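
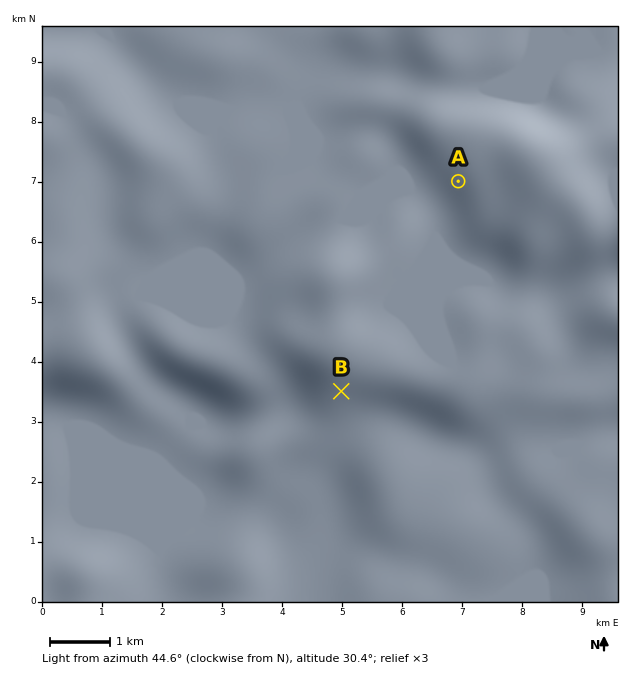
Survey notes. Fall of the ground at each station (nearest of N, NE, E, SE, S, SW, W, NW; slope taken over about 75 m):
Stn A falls SW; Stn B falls S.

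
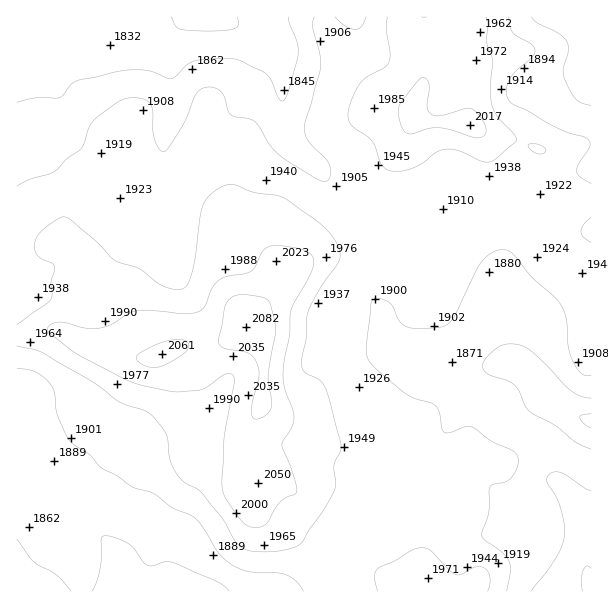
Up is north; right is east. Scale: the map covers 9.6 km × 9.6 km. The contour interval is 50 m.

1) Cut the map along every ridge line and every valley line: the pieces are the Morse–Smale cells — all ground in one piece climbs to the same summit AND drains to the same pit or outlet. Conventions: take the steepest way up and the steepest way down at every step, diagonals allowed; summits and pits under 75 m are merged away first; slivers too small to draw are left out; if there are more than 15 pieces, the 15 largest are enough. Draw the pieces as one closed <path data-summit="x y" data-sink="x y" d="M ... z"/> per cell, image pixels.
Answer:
<path data-summit="246 327" data-sink="203 17" d="M218 16l-202 1 1 319 7 0 20-6 13 0 27 13 29 6 25 9 20-2 24-10 24 2 16-5 17-9 11-10 9-15 18-19 7-14 16-12 14-6 36-2 28 8 17 1 30-13 10 10 11 2 23-18-9-19-8-9-9-4-9-3-26 0-12 5-19 0-14-6-25-18-13-16-35-32-4-7-3-11-1-60-6-19-12-10z"/><path data-summit="246 327" data-sink="591 591" d="M470 247l-24 17-8 0-13-12-3 0-27 13-9 0-36-9-30 0-14 4-15 10-7 6-7 14-18 19-9 15-4 3 3 1 9 8 6 18-2 51-15 29 0 16 3 9 10 22 16 1 17 8 13 0 20-6 19 0 38 18 8 8 19 30 6 15 0 11 4 9 12 7 14 2 30-1 1 9 114 0 1-170-13-6-21-13-33-35-15-9-6-24 1-29-5-25-6-11z"/><path data-summit="246 327" data-sink="123 591" d="M249 328l-4 0-11 9-21 9-31 0-30 12-14 0-25-9-24-5-32-14-13 0-28 6 1 256 379-1 0-9-9-4-25-14-23-4-25-10-30-22-17-8-9-10-5-15 6-12 0-7-12-26 0-16 15-29 2-51-6-18z"/><path data-summit="470 125" data-sink="203 17" d="M455 16l-237 1 46 20 12 10 6 19 1 60 3 11 4 7 19 16 29 32 25 18 14 6 19 0 12-5 26 0 9 3 9 4 8 9 6 15 4 4 32-30 2-10-12-29-6-34-5-9-13-14 0-21-10-21z"/><path data-summit="470 125" data-sink="591 17" d="M591 16l-135 1 2 61 10 21 0 21 13 14 5 9 6 34 12 32 17 9 7 7 12 26 9 11 9 6 24 6 10-1z"/><path data-summit="470 125" data-sink="591 591" d="M504 210l-2 6-33 30 25 24 6 11 5 25-1 29 4 21 5 6 12 6 33 35 21 13 12 5 1-73-4-1-5-36 0-36-2-3-23-4-9-6-9-11-12-26-7-7z"/><path data-summit="246 327" data-sink="203 17" d="M269 481l-9 0-6 10-1 9 5 10 9 10 17 8 30 22 25 10 18 2 20 9 20 11-1 10 80-1 0-8-30 1-14-2-12-6-4-10 0-11-6-15-19-30-13-11-33-15-19 0-20 6-13 0-8-4z"/><path data-summit="470 125" data-sink="203 17" d="M591 274l-8 1-1 10 6 63 4-1z"/>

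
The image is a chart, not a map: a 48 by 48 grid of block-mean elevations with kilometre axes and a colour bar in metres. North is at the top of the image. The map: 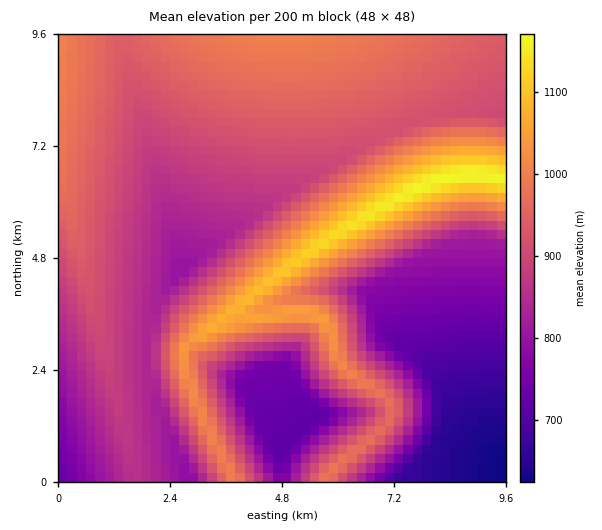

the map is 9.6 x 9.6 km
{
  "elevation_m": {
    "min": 620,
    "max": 1180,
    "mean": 890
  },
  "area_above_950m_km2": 27.6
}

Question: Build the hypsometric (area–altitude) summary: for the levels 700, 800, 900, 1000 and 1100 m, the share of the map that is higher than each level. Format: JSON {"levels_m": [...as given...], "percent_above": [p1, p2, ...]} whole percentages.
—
{"levels_m": [700, 800, 900, 1000, 1100], "percent_above": [95, 81, 53, 12, 3]}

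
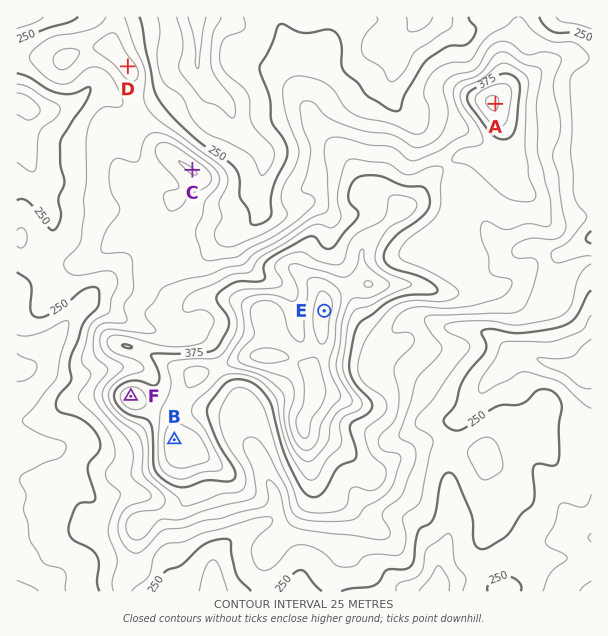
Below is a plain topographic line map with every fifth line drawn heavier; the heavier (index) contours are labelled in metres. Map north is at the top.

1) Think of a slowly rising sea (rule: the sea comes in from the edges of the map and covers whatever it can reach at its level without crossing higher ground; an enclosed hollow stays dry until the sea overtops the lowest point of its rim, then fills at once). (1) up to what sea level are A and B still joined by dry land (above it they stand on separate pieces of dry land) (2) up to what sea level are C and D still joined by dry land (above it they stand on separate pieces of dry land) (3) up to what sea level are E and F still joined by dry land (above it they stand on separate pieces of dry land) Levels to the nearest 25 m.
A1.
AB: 350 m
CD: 275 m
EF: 400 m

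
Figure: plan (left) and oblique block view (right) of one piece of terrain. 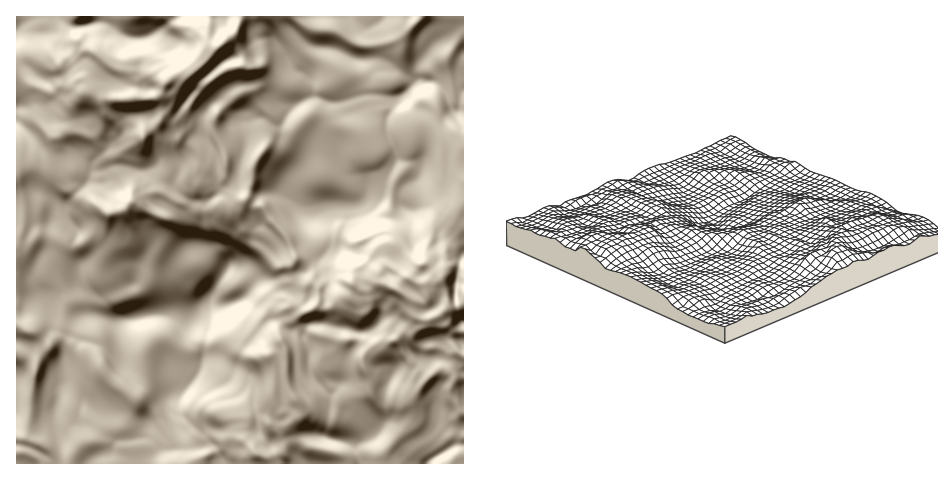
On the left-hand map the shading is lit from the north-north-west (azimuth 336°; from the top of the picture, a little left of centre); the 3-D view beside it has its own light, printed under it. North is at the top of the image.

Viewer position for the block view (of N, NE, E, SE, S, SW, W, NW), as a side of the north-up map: NE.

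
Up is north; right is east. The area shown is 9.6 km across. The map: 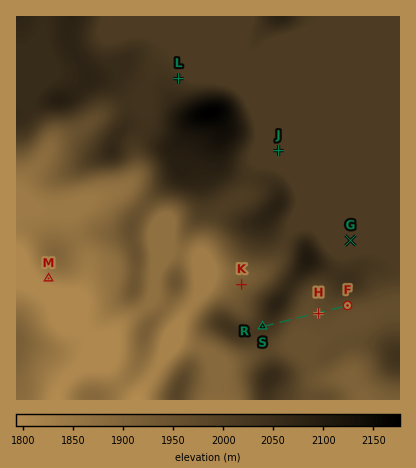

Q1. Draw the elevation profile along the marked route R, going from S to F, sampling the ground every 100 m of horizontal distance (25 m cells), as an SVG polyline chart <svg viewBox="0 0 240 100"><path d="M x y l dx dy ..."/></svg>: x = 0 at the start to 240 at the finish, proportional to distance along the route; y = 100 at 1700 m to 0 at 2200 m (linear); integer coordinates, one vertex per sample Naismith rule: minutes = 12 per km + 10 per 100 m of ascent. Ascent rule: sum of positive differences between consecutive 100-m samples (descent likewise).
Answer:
<svg viewBox="0 0 240 100"><path d="M0 34l11-2 11 0 11 1 11 2 11 2 11 3 11 2 11 2 11 2 11 0 11 1 11-1 11 0 11-1 10 0 11 0 11-1 11 0 11 0 11 1 11 0 10 0"/></svg>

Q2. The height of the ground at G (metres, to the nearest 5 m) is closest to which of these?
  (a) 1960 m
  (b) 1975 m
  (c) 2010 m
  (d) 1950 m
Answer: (c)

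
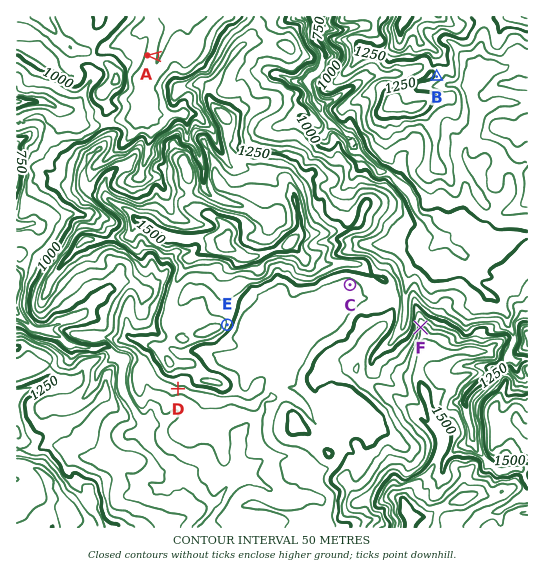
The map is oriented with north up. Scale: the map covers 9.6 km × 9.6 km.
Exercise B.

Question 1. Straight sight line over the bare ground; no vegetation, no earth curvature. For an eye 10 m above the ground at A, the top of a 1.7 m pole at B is out of sight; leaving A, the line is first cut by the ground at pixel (206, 60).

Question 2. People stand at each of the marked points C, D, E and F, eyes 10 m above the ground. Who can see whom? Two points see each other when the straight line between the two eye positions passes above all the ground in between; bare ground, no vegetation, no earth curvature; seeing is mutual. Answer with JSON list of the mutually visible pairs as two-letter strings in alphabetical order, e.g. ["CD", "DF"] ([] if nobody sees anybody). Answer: ["CE", "CF", "EF"]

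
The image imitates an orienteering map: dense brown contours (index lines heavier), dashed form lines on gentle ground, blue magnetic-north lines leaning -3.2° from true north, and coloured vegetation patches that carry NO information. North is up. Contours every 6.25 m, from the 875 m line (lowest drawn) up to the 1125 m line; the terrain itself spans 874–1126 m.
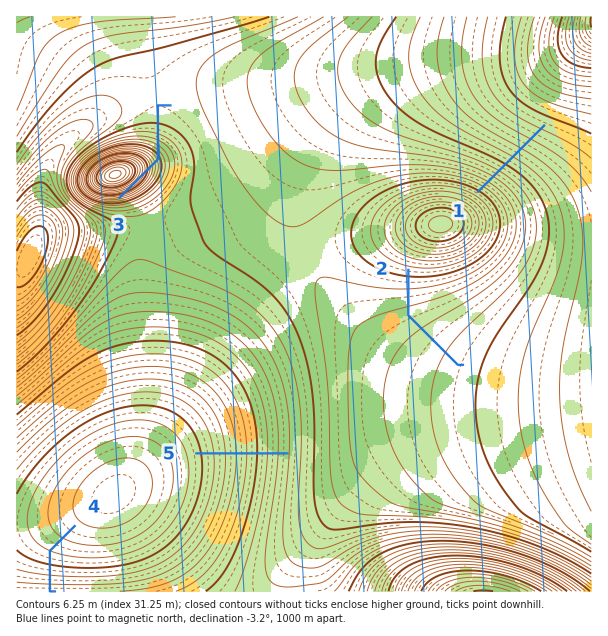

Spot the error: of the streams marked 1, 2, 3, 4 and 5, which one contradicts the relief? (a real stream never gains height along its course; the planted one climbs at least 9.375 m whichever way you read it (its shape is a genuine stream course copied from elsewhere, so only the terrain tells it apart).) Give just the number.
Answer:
3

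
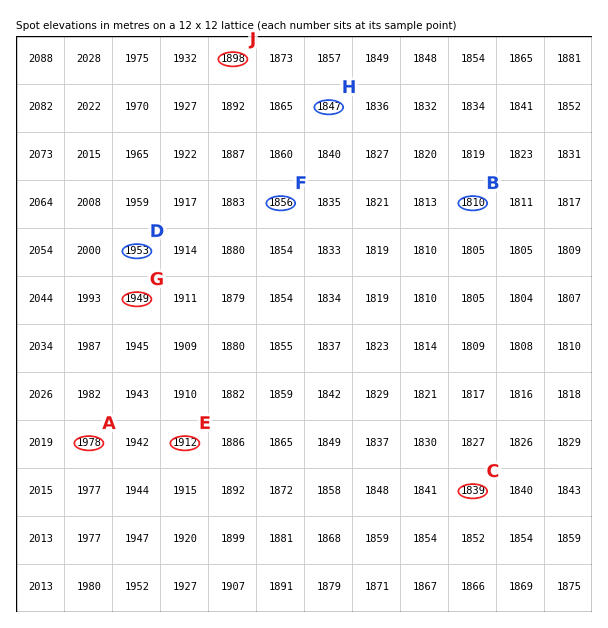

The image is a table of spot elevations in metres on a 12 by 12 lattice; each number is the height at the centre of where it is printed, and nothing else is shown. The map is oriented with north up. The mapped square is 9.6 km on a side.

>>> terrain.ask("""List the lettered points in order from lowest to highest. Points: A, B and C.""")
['B', 'C', 'A']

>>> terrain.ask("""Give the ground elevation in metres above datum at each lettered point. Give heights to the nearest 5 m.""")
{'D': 1955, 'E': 1910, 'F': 1855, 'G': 1950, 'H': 1845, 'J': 1900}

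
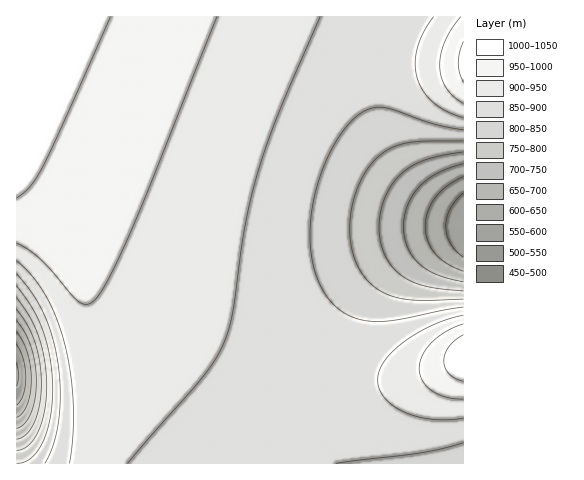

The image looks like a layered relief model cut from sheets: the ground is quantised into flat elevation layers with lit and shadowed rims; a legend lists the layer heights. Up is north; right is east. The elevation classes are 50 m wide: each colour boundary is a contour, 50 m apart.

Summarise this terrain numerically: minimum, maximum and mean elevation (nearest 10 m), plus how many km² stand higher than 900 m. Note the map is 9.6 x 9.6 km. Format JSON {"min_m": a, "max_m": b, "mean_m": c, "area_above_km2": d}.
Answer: {"min_m": 490, "max_m": 1040, "mean_m": 890, "area_above_km2": 46.9}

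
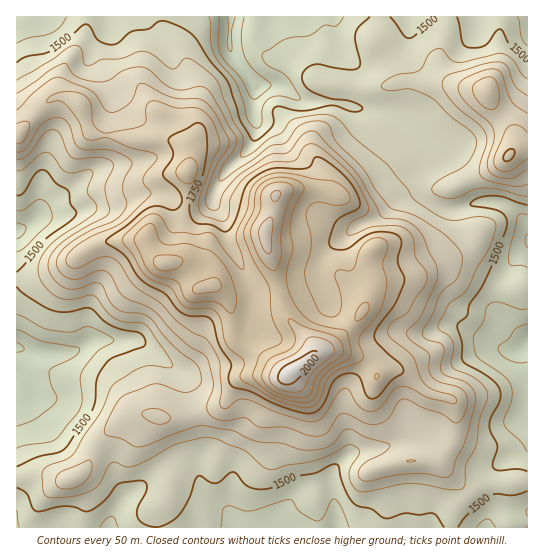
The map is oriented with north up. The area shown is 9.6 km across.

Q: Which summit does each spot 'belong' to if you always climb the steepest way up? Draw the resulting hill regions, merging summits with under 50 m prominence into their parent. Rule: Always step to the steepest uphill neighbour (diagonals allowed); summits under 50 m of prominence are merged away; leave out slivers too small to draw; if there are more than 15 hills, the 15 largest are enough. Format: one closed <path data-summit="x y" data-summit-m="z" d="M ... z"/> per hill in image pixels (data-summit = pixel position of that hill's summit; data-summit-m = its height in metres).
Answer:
<path data-summit="294 370" data-summit-m="2028" d="M377 109l-12 1 3 4-1 19-34 40-9 33 1 8 8 7 19 9-24 20-8 15-3 14-52 13-13-1-1 46-11 18-6 6-23 4-17 7-9 0-14-5-28-23-8-4-40 0-22 12-7 1-28 0-17-5-5 1 1 179 511-1 0-297-5-11-10-10-14-6-14-2-35 8-11-2-12-7-6-9 0-20 14-21 1-8-38-25z"/><path data-summit="165 263" data-summit-m="1922" d="M163 193l-20 0-36 14-21 1-20 7-23 1-27 15 1 117 21 5 28 0 7-1 22-12 40 0 8 4 28 23 14 5 9 0 17-7 16-1 7-3 6-6 11-18 1-48-13-30-11-17-4-23-9-13-2-7-3 4-7 2-12 0-14-4z"/><path data-summit="187 173" data-summit-m="1833" d="M230 16l-87 1 12 12 12 18 12 32-6 35-10 7-17 0-7-2-12-12-6-8-20-38 0-11 7-17-1-4-12 24 16 36 0 22-6 20 0 22-2 10-34 28-20 12-12 16 6-3 23-1 20-7 21-1 36-14 20 0 14 8 14 4 12 0 9-4 3-11 8-15 22-22 11-20 0-12-3-7 3-28-24-31-3-9z"/><path data-summit="265 233" data-summit-m="1966" d="M278 85l-22 1-3 15 3 32-3 8-8 12-20 18-12 23 0 9 11 16 4 23 26 50 31-4 32-9 3-14 8-15 24-20-19-9-8-7-1-8 9-33 28-32 7-12 0-15-3-5-26-6-34-2z"/><path data-summit="487 91" data-summit-m="1741" d="M527 16l-117 0-1 18-5 20 1 51-7 10-5 0 38 25 14 5 17-2 27-16 32-30 7-12z"/><path data-summit="509 155" data-summit-m="1757" d="M527 85l-6 12-22 22-26 18-22 8-15-2-4 12-11 16 0 20 6 9 12 7 11 2 35-8 14 2 14 6 10 10 5 10z"/>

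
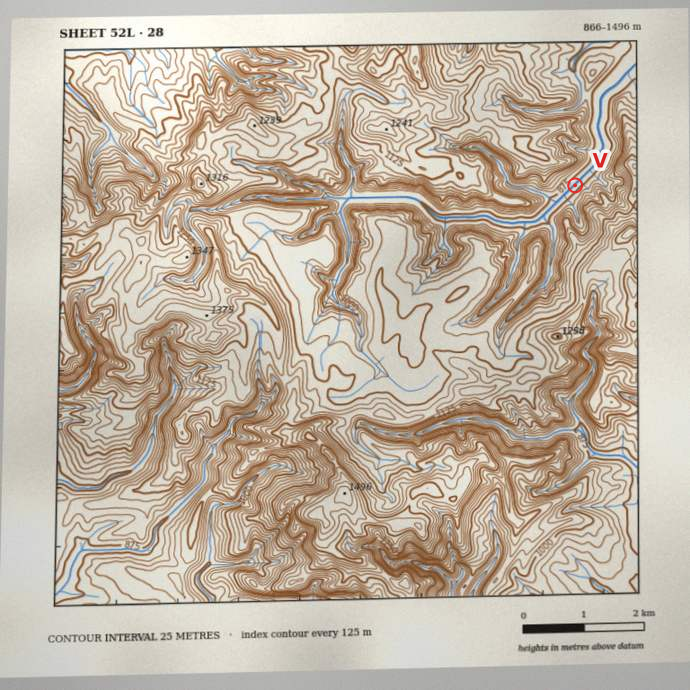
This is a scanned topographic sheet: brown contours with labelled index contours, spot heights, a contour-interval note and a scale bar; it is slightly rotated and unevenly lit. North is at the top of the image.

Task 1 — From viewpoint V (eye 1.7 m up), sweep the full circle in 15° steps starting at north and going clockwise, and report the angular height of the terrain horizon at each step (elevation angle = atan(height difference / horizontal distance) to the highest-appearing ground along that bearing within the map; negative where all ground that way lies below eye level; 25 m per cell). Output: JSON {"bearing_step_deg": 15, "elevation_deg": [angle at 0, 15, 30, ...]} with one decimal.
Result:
{"bearing_step_deg": 15, "elevation_deg": [18.5, 8.6, 3.9, 8.7, 13.0, 16.4, 15.3, 16.1, 15.0, 19.1, 19.8, 15.4, 11.9, 13.0, 9.4, 6.2, 6.4, 9.9, 9.8, 14.9, 19.2, 23.3, 25.1, 24.2]}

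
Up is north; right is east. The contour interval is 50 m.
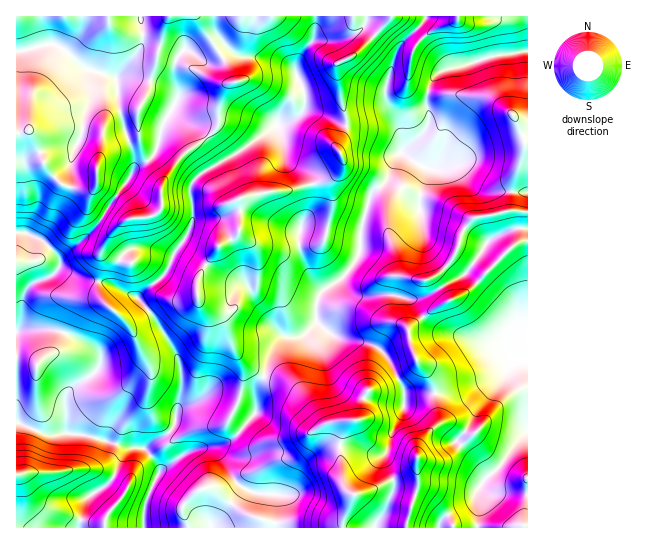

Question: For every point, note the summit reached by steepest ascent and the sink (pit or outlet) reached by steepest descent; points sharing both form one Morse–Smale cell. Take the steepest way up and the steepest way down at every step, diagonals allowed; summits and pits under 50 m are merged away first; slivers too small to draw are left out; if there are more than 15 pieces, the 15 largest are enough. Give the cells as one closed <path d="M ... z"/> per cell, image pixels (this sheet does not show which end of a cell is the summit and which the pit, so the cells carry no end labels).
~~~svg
<path d="M53 44l-37 9 0 369 30 13 37 0 46 13 17 0 9-8 14-7 6-8 6-34 0-20-2-12-8-16-19-29-15-16 27-23 8-18-22-9-17 0-6 3-7 7-3 7-2 10 0 12-9-4-21-3-26-11 2-12 22-17 16-17 33-49 3-15-16-52-3-28-5-3-25-7-17-16z"/><path d="M315 16l-298 0-1 35 37-7 16 9 17 16 28 8 3 5 0 16 7 31 9 24 1 16 13-8 8-7 8-29 7-12 27 15 10 10 13 20 5 2 18-11 35-25 15-4 10-9 1-20-8-17 0-9 17-26z"/><path d="M527 51l-34 5-27 9-16 3-11 4-6 6-6 17 2 26-4 9-29 28-9 23-12 8-6 9-8 28-2 29-18 23 2 5 7 9 8 4 35-1 13 4 13 0 11-4 11-8-8-10 16-13 6-9 6-21 7-11 6-6 37-7 1-25 13-40-9-24 6 3 6-1z"/><path d="M277 125l-42 30-28 14-14 12-4 10 4 26-5 17-15 20-9 21-27 23 15 16 19 29 8 16 2 12 0 20-6 34-6 8-25 16 12 13 3 9 32-20 36-8 14-13 15-19-1-18 9-16-17-10-7-8-8-14-8-24-24-18-3-6 0-16 6-12 14-22 21-14 8 7 16 7 27 1 10-3 2-20 11-18 0-20-5-13-22-16-2-17z"/><path d="M267 377l-4 0-7 12 0 22-15 19-16 14-20 3 9 2 6 6 12 22 9 10 14 6 19 2 2 2-1 31 99 0 10-14 9-23 0-10-8-16 0-11 6-12 1-9 11-20 1-7-2-2-37-5-2 2-2 16-3 3-25 1-8 3-5-3-23-32-10-6z"/><path d="M523 360l-8 0-18 16-20 9-22 7-20 2 4 28-12 12-10 16 2 33-12 39 0 6 70-1 0-37 6-8 18-17 19-27 8-7 0-69z"/><path d="M19 423l-3 0 1 105 127-1 1-24 15-32-4-9-13-14-14 0-46-13-37 0z"/><path d="M171 113l-4 4-4 8-8 29-22 16-38 59-34 28-2 12 26 11 29 5 6-27 13-10 17 0 23 9 15-23 4-11 1-12-4-20 4-10 14-12 17-8-27-33z"/><path d="M527 241l-6 0-12 8-42 43-30 15-29 22 7 28 16 20 4 16 20-1 22-7 20-9 18-16 13 1z"/><path d="M239 233l-18 11-18 25-6 12 0 16 6 10 21 14 8 24 8 14 7 8 16 9 12-29 8-10 20-1 13-11 0-20 4-11 4-4-3-1-9-10-11-22-2-12-10 3-27-1-16-7z"/><path d="M527 16l-69 0-3 5-18 7-8 5-11-5-15 14-7 11-5 16-6 18 0 11 14 24 5 23-1 6 20-17 5-9 1-11-2-7 0-12 6-17 6-6 11-4 16-3 27-9 34-5z"/><path d="M389 123l-18 2-24 0-10 20 7 20-13 18 1 27-7 28-6 6-19 2 4 17 8 16 9 10 4 0 13-8 18-20 4-10 1-25 8-28 6-9 12-8 9-23 7-7 0-10-3-8-6-8z"/><path d="M211 448l-12 0-8 3-10 5-22 17-14 30 0 25 130-1 1-30-2-2-19-2-14-6-9-10-12-22z"/><path d="M341 279l-21 15-4 11 1 17 10 10 10 5 29 6 16 8 10 14 6 14 9-6 10-11-6-16-3-17 21-17 20-11-5-11-5-2-20 11-13 0-13-4-35 1-9-5z"/><path d="M390 16l-74 1-3 22-17 26 0 9 8 17-1 21 8-1 12 4 14 8 10 2-11-60 21-12 22-22z"/>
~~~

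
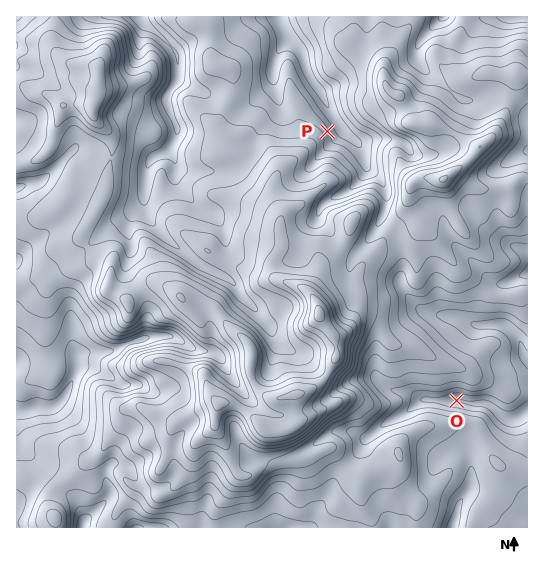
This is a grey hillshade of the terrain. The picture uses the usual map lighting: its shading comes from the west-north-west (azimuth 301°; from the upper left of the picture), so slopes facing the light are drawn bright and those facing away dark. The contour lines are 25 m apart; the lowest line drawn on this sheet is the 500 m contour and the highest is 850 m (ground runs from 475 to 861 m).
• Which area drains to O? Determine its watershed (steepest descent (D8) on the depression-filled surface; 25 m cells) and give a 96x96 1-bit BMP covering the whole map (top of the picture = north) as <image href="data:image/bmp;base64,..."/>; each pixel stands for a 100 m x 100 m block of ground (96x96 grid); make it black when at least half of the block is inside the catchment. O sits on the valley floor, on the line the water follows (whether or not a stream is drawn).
<image width="96" height="96" href="data:image/bmp;base64,Qk2+BAAAAAAAAD4AAAAoAAAAYAAAAGAAAAABAAEAAAAAAIAEAAATCwAAEwsAAAIAAAAAAAAA////AAAAAAAAAAAAAAAAAAAAAAAAAAAAAAAAAAAAAAAAAAAAAAAAAAAAAAAAAAAAAAAAAAAAAAAAAAAAAAAAAAAAAAAAAAAAAAAAAAAAAAAAAAAAAAAAAAAAAAAAAAAAAAAAAAAAAAAAAAAAAAAAAAAAAAAAAAAAAAAAAAAAAAAAAAAAAAAAAfAAAAAAAAAAAAAAA/wAAAAAAAAAAAAAB/4AAAAAAAAAAAAeD/8AAAAAAAAAAAA/n/8AAAAAAAAAAAA///8AAAAAAAAAAAA///+AAAAAAAAAAAA////AAAAAAAAAAAAf///wAAAAAAAAAAAP////gAAAAAAAAAAH////wAAAAAAAAAAP////4AAAAAAAAAAP////4AAAAAAAAAAP////4AAAAAAAAAAP////4AAAAAAAAAAD////4AAAAAAAAAAA////4AAAAAAAAAAAf///4AAAAAAAAAAAP///4AAAAAAAAAAAH///4AAAAAAAAAAAH///wAAAAAAAAAAAD//+AAAAAAAAAAAAD//4AAAAAAAAAAAAD//gAAAAAAAAAAAAD/4AAAAAAAAAAAAAD/wAAAAAAAAAAAAAA/gAAAAAAAAAAAAAAfAAAAAAAAAAAAAAAOAAAAAAAAAAAAAAAAAAAAAAAAAAAAAAAAAAAAAAAAAAAAAAAAAAAAAAAAAAAAAAAAAAAAAAAAAAAAAAAAAAAAAAAAAAAAAAAAAAAAAAAAAAAAAAAAAAAAAAAAAAAAAAAAAAAAAAAAAAAAAAAAAAAAAAAAAAAAAAAAAAAAAAAAAAAAAAAAAAAAAAAAAAAAAAAAAAAAAAAAAAAAAAAAAAAAAAAAAAAAAAAAAAAAAAAAAAAAAAAAAAAAAAAAAAAAAAAAAAAAAAAAAAAAAAAAAAAAAAAAAAAAAAAAAAAAAAAAAAAAAAAAAAAAAAAAAAAAAAAAAAAAAAAAAAAAAAAAAAAAAAAAAAAAAAAAAAAAAAAAAAAAAAAAAAAAAAAAAAAAAAAAAAAAAAAAAAAAAAAAAAAAAAAAAAAAAAAAAAAAAAAAAAAAAAAAAAAAAAAAAAAAAAAAAAAAAAAAAAAAAAAAAAAAAAAAAAAAAAAAAAAAAAAAAAAAAAAAAAAAAAAAAAAAAAAAAAAAAAAAAAAAAAAAAAAAAAAAAAAAAAAAAAAAAAAAAAAAAAAAAAAAAAAAAAAAAAAAAAAAAAAAAAAAAAAAAAAAAAAAAAAAAAAAAAAAAAAAAAAAAAAAAAAAAAAAAAAAAAAAAAAAAAAAAAAAAAAAAAAAAAAAAAAAAAAAAAAAAAAAAAAAAAAAAAAAAAAAAAAAAAAAAAAAAAAAAAAAAAAAAAAAAAAAAAAAAAAAAAAAAAAAAAAAAAAAAAAAAAAAAAAAAAAAAAAAAAAAAAAAAAAAAAAAAAAAAAAAAAAAAAAAAAAAAAAAAAAAAAAAAAAAAAAAAAAAAAAAAAAAAAAAAAAAAAAAAAAAAAAAAAAAAAAAAAAAAAAAAAAAAAAAAAAAAAAAAAAAAAAAAAAAAAAAAAAAAAAAA="/>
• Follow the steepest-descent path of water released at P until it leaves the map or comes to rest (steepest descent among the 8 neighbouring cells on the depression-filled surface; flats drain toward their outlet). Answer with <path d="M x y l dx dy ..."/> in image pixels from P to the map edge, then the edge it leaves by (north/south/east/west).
<path d="M327 131l8-8 2 0 0-1-4-5-12-26-8-9-2-4-2-3 0-2-3-4-1-7-2-1 0-4-2-6-3-4-9-8-2-4-4-4-5-14"/>
exit: north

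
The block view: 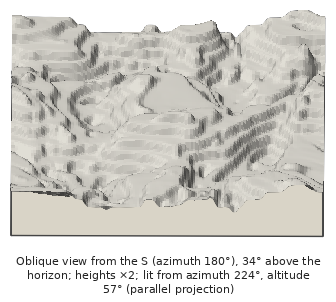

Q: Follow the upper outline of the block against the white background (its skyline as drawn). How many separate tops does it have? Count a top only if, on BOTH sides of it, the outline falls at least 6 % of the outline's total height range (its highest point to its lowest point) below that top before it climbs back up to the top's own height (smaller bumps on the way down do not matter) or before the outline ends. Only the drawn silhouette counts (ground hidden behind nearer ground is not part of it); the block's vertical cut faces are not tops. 2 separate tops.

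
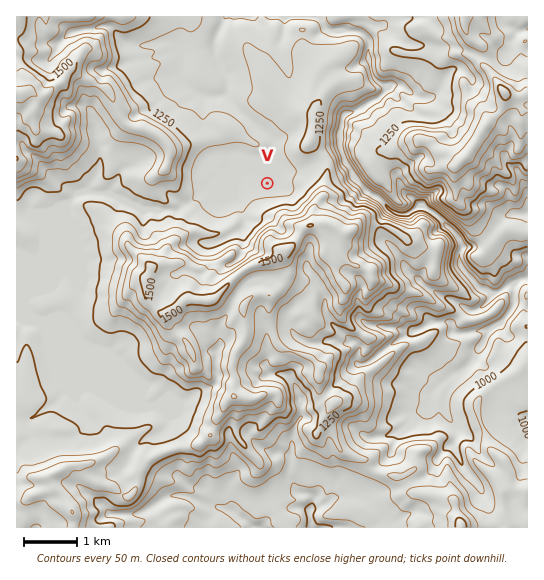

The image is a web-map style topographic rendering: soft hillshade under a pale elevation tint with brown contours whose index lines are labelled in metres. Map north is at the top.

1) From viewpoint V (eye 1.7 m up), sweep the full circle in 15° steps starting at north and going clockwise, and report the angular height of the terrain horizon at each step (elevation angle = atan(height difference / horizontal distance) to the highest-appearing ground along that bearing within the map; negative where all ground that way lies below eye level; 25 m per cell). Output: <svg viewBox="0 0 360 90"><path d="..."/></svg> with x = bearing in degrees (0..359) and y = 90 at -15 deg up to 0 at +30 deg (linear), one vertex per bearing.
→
<svg viewBox="0 0 360 90"><path d="M0 58l15-1 15-2 15-5 15 5 15-4 15-1 15-12 15-5 15-5 15 0 15 2 15 0 15 10 15 5 15 1 15 2 15 8 15-2 15-5 15 2 15 4 15 3 15 0"/></svg>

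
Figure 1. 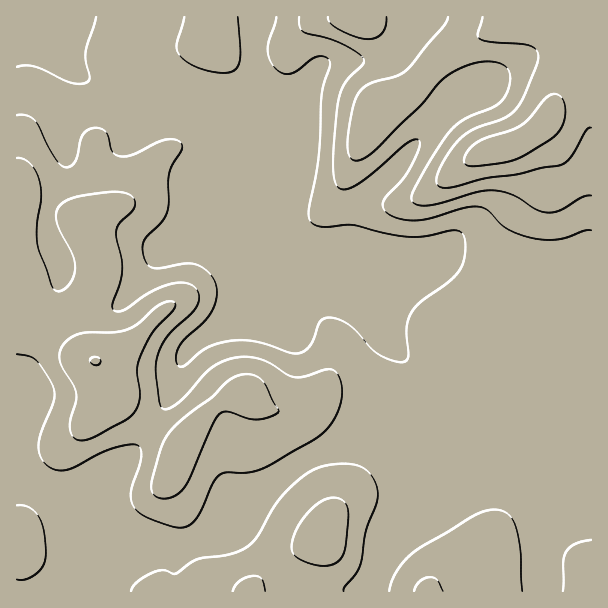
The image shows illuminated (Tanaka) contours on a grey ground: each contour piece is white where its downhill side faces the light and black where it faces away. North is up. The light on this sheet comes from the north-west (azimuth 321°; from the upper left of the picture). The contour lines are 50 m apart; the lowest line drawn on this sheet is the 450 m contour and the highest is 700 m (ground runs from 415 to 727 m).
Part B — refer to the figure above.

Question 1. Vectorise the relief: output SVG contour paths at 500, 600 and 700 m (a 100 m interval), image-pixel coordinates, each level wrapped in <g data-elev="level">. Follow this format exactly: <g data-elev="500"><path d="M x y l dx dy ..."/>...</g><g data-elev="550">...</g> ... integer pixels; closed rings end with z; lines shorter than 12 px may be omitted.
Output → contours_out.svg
<g data-elev="500"><path d="M184 17l-7 27 0 6 2 4 8 8 10 5 13 4 14 2 10-3 6-8 0-12-2-33"/><path d="M276 17l-7 24-1 9 2 10 6 9 8 5 7-1 8-3 13-11 8-3 7 2 3 5-8 32-3 63-10 52 0 8 2 4 4 3 8 2 31-2 32 8 24 4 15-1 31-6 6 3 2 4 1 20-7 15-10 10-29 21-9 12-4 15 2 26-1 4-3 2-9-1-15-6-9-7-21-23-11-5-10-2-5 0-4 3-9 23-5 6-6 3-10 0-35-12-22 0-24 6-9 5-15 14-6 0-3-7 3-12 6-8 16-14 8-10 6-10 2-12-1-8-3-7-6-7-7-5-14-3-25 5-8 0-6-4-4-9 0-9 1-6 17-18 6-10 2-9 0-29 3-9 10-15 0-4-1-3-7-4-9 1-31 14-14 2-8-4-4-16-3-5-6-3-6 0-6 2-5 5-7 27-6 5-4 0-5-2-6-8-19-37-8-4-10-1"/></g><g data-elev="600"><path d="M265 591l-3-12-4-3-4 0-8 1-6 4-5 4-2 6"/><path d="M443 591l-5-10-7-4-11 4-4 4-2 6"/><path d="M320 566l9 0 7-3 6-6 3-8 3-39-3-7-7-5-12 1-14 9-12 16-8 16 0 11 4 6 12 6z"/><path d="M160 498l13-1 6-4 6-6 6-11 22-53 8-10 7-1 20 6 9 2 12-3 9-4 1-3-6-9-7-15-6-8-6-3-8-1-14 4-8 6-12 13-26 19-15 15-10 16-10 36 2 11z"/><path d="M77 440l7 0 11-3 31-17 9-9 5-13-3-27 2-12 14-27 21-23 2-4-2-3-6-1-8 4-22 18-10 6-14 3-33 1-10 5-8 7-3 8 0 9 14 24 2 7 0 8-6 25 2 9z"/><path d="M328 17l2 6 8 6 16 7 14 3 8-1 6-5 4-7 0-9"/><path d="M448 17l-4 9-37 44-11 6-27 8-10 9-6 14-5 26 0 16 2 9 4 2 5 0 14-8 46-45 19-23 11-9 24-11 10-2 11 0 10 3 5 7 1 12-5 12-9 9-31 14-15 12-17 25-17 29-4 10 0 6 7 4 10 0 48-13 18-2 17 5 24 14 13 4 11-3 21-12 10-2"/></g><g data-elev="700"><path d="M467 165l12 1 33-5 14-6 25-16 8-8 5-11 1-12-3-10-5-4-8 1-6 6-14 18-8 7-11 5-25 7-9 5-6 6-5 7-1 6z"/></g>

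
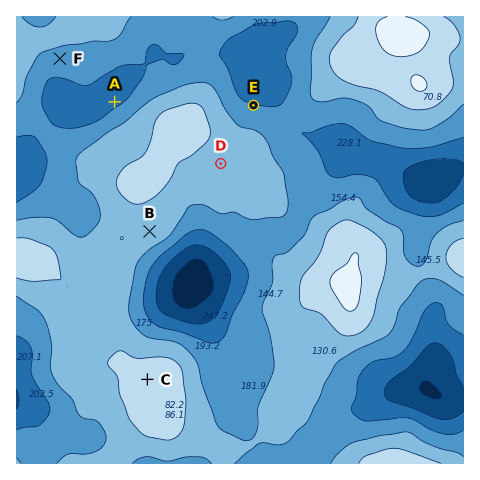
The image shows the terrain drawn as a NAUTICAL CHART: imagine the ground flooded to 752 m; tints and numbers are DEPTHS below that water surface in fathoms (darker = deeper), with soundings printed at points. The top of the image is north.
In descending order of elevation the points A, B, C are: C B A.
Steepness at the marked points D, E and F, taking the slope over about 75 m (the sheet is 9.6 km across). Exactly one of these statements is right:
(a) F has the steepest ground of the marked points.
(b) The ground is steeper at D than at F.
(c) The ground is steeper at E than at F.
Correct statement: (c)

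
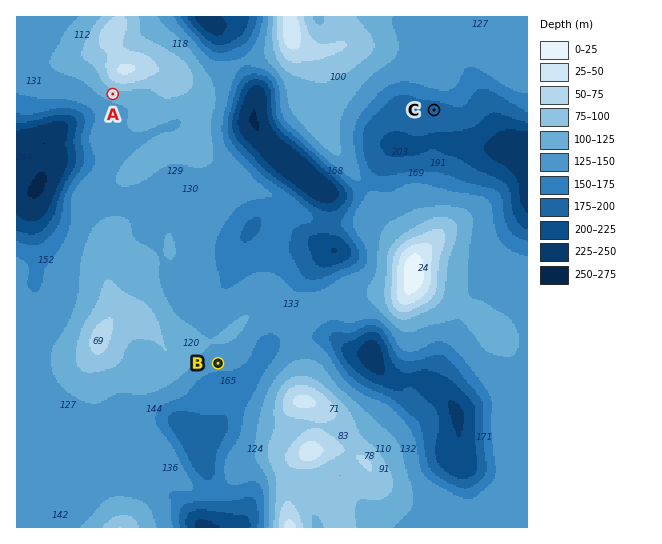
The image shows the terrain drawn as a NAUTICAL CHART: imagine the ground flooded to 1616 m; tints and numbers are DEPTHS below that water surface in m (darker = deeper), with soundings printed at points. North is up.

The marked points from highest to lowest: A B C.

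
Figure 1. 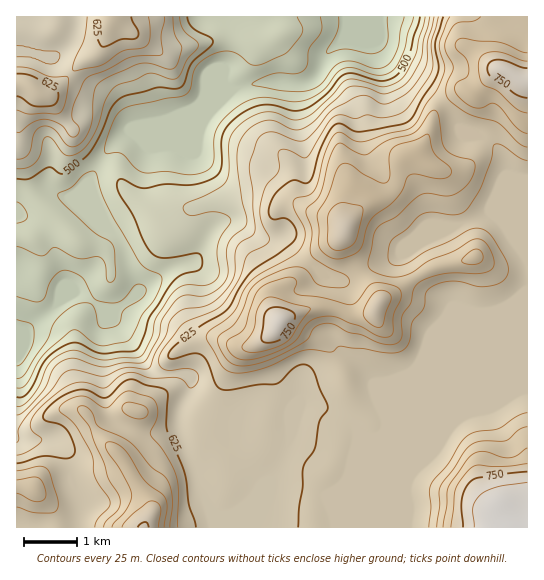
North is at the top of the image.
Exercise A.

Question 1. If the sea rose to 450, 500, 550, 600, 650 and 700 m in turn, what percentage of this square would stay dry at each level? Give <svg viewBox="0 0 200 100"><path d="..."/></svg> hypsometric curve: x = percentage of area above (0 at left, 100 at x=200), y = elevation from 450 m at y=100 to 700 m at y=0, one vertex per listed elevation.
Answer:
<svg viewBox="0 0 200 100"><path d="M192 100l-32-20-17-20-18-20-71-20-34-20"/></svg>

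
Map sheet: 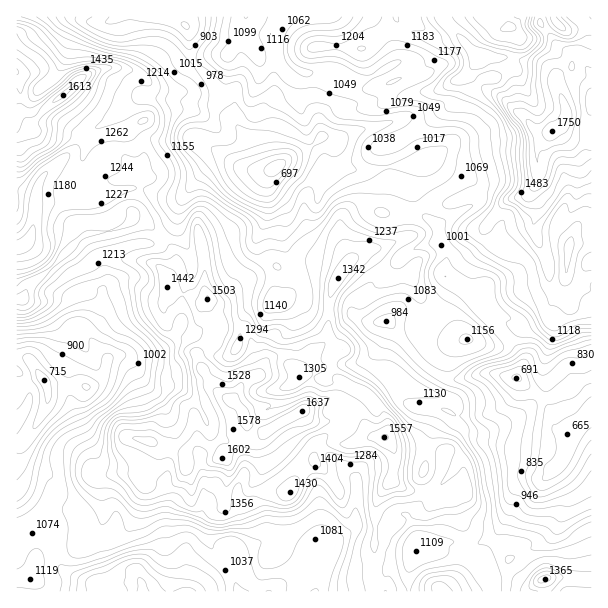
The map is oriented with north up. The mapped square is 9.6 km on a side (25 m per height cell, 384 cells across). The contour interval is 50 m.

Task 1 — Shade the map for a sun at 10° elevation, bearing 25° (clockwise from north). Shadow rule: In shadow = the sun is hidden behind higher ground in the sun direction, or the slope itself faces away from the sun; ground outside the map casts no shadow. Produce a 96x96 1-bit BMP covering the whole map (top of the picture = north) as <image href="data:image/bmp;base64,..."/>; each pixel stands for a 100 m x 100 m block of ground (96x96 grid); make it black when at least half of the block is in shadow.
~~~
<image width="96" height="96" href="data:image/bmp;base64,Qk2+BAAAAAAAAD4AAAAoAAAAYAAAAGAAAAABAAEAAAAAAIAEAAATCwAAEwsAAAIAAAAAAAAA////AAAAAAAA//////BgABgAB98A//////BwAAAAA/8A//////h4AAAAAAAB//////B6AAAAAAAB/////8D/AAAAAAAB/////+P/gHgAAAAA//////P/wP4AAAAAf///////wP8AAAAAf///////4P/gAAAB////////4P/gAAAB/////////P/AAAAB/////////n/AAAAB///////////gAAAB///////////wAAAB/////////+HwAAAB/////////+BwAAAB/////4D//8AAAAAB//j//8D//wAAAAAB//D7//D/+AAAAAAB5+D7//j/+AAAAAABw/jx//x//AAAAAAAg/7x594f/gQAAAAAA//jB/8f/gQAAAAAA/8DB/+f/gAAAAAAA/4CB//8/AAAAAAAA/AAhP/gGAAAAgAAAwABxD/wAAAADwAAAAAB5B/4AAAAH4AAAAAB4AeAAAAAP4AAAAAD8AEAAAAA/8AADgAD8AAAAA+A/8AMP4AH8AAIAD+A/+COf/H/wAAAADwB/+Df////gcAAAAAD//D////+AfAAAAA///v////+AMAAAAH////////+AAGQAAf///7////8AAOAAA////z////8AAeHAB3///7////8AAAHADP///7////gAAAAACH8///////gBAAAAEAA///////sBAAAAMAB///////eAAAAAoAD//////+eAAAAPwA//7////8fAAAAf4B//7////8fAABg/8D//3j///8fAABw/8H//nCA//wIAABxH+H//+AH//mAAABzD+P//4AP//+AADD7h+P//4AP//8AABixwMf//4AH//8AABGA4Af//4MD//8GAAAAcAf//4MB//4GAAAAcAf//wMA/4AGAAAAAQP//wAMP8AGAAAAAcP//wAeH/wOAAAAAeP//gCeH/8MAAAAAGP//h6eB/8MAAAAAAP//DucADwEAAAAAAP//HwYAAAAAAAAAAf//HwAAAAAAAAAAAf///4AAAAAAAAAAAf//37gAAAAAAAAAAD//n/wAAAAAAAAAAD//3/wAAAAAOAAAAD////4AAAAA/AAAHH////8AAAAA/gAAH///3/8AAAAB/8AYP///n7+AAAAD/+A/P///nz/AAAAH/+A/////v7/gAAAP//Ef///////4AAAf///P/////s/54AP////gH////AwAZgf3///4H////ADAB4f3////////4AHgA4fP////////AAPwAAfP///////+AAP4AAMP/7/////8AAHwAAA///+H///4+AD4AAA////8///w+AA4AAB////+H//B8AAYAYB////vAPwB8GwMAQB/z//wH34B4GYA4AB/x//4H8fjwAAA8AD/5f////PjwAAAAAD/4f////vngEAAAAD9wf////xAAMAAAABgwf////wCAAAAAAAAAP+A//gDgAAAAAAAAAAA//AH4AAAAAAAAAAAf/AH4AAAAAAAAAAAB+APzwAAAAHgAAAAB4APjwAAAAHgAAAABwANjw="/>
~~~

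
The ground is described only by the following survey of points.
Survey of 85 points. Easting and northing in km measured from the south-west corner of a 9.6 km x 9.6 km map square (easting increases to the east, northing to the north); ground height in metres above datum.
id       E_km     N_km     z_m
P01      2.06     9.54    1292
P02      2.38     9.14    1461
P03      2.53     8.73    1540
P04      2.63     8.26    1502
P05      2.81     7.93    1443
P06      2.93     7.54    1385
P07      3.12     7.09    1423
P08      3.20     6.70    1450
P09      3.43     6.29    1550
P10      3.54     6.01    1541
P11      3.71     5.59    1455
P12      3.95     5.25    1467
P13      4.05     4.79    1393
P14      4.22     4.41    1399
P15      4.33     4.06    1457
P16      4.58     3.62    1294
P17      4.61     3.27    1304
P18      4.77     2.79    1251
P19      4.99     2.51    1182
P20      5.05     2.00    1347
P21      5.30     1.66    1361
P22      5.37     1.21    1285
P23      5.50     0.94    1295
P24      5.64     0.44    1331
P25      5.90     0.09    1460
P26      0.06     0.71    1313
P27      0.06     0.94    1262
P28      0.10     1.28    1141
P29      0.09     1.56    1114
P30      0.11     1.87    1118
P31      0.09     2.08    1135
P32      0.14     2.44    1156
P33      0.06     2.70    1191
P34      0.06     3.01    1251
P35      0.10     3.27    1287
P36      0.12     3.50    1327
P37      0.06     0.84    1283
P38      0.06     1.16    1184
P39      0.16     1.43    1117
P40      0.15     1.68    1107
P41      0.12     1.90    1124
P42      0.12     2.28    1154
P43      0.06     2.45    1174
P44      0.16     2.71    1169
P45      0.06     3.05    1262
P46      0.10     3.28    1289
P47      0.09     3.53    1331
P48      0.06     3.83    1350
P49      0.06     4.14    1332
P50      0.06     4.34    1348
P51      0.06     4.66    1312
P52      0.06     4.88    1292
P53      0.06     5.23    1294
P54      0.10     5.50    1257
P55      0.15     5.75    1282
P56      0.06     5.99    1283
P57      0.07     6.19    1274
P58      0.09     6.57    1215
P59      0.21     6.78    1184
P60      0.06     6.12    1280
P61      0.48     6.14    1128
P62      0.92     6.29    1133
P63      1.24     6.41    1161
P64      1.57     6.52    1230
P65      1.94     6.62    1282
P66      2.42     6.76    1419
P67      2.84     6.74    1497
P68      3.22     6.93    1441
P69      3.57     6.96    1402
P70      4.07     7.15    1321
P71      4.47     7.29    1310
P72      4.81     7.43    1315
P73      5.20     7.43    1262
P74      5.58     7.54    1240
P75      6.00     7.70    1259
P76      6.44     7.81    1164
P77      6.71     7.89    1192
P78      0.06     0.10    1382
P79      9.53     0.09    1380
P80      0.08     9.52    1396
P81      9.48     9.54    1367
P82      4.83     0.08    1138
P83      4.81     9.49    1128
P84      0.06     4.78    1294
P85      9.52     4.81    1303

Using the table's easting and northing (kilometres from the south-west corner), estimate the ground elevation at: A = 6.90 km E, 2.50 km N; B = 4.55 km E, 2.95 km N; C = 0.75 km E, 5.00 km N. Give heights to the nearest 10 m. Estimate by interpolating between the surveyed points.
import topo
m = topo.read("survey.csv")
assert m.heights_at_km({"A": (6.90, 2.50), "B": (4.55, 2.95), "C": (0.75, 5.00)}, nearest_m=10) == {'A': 1290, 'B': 1350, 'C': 1210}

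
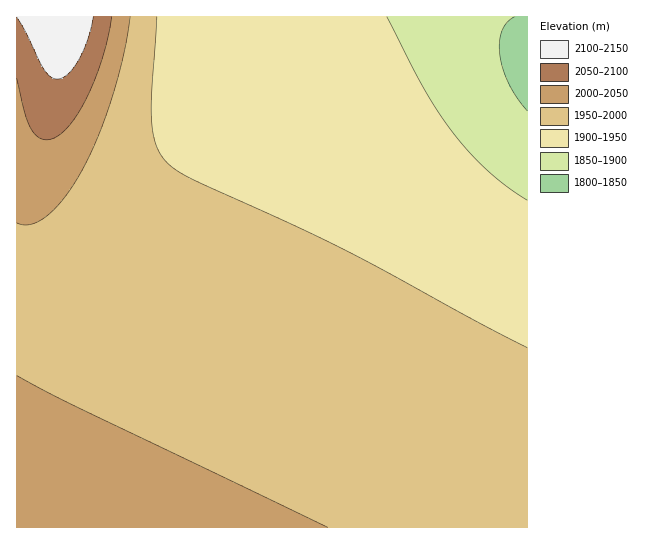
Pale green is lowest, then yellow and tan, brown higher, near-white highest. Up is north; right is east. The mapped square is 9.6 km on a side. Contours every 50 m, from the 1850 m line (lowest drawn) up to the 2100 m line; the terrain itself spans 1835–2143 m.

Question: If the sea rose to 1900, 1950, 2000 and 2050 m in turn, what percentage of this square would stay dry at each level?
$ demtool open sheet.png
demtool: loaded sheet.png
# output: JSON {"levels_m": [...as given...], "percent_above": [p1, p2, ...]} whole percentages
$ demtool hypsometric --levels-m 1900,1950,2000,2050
{"levels_m": [1900, 1950, 2000, 2050], "percent_above": [94, 66, 16, 3]}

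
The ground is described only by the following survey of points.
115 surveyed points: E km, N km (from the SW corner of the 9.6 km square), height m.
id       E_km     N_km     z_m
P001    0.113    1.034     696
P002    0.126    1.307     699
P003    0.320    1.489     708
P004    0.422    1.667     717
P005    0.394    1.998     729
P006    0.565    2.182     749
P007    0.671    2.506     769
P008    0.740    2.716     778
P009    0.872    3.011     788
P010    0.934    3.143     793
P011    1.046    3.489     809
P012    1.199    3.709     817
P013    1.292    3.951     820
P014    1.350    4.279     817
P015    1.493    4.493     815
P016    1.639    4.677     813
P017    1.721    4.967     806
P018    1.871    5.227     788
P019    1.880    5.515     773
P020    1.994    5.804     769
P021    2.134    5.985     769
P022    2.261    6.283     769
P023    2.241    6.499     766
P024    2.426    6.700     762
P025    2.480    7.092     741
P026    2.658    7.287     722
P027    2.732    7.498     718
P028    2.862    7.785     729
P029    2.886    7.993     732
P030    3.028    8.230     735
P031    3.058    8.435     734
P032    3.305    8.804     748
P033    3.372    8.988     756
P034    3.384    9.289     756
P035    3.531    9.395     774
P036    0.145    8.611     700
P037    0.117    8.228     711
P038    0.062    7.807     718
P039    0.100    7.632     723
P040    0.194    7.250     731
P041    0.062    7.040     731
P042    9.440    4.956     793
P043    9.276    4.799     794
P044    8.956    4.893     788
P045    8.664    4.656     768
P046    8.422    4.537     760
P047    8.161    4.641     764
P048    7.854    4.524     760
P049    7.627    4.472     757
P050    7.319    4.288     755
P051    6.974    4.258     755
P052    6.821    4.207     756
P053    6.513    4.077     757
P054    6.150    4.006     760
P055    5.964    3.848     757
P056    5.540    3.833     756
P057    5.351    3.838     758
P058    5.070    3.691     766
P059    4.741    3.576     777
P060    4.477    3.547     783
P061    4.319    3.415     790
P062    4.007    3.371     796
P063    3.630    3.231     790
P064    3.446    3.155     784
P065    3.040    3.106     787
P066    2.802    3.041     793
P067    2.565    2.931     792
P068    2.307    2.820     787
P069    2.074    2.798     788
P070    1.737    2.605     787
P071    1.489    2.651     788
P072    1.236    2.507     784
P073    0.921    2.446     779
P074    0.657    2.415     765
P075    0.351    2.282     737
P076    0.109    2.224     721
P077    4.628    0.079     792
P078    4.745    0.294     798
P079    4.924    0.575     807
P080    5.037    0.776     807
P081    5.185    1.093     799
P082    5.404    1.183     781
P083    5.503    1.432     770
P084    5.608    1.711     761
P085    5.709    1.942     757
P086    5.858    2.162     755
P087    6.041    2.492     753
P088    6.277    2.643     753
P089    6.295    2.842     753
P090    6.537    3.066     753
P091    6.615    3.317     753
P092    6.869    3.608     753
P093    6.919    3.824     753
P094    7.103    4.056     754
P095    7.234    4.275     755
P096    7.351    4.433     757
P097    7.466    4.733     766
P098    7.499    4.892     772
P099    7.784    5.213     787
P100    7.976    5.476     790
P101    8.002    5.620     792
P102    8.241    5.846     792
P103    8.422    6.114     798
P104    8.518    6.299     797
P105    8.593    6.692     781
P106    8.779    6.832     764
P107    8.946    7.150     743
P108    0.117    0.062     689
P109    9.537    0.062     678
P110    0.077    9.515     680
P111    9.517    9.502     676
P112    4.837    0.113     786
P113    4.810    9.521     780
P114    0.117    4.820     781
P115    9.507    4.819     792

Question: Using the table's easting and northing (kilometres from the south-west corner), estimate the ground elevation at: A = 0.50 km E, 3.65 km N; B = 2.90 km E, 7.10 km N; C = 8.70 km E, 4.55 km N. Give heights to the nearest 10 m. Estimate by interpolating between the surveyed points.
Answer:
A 770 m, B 720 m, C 770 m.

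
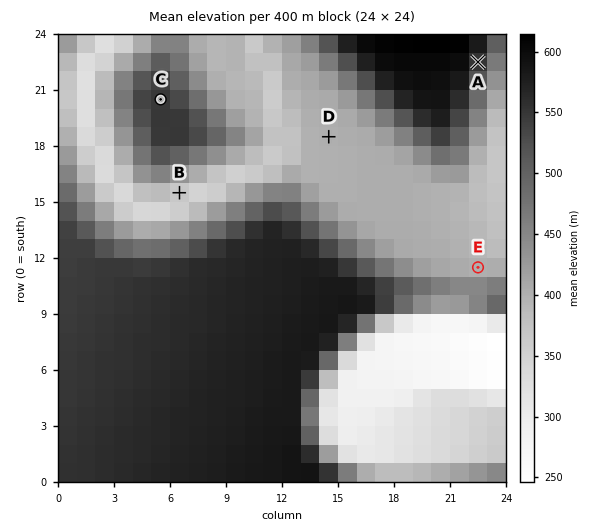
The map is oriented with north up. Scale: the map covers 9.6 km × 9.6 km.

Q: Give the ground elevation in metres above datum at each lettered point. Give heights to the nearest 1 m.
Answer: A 554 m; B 365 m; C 548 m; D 401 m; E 398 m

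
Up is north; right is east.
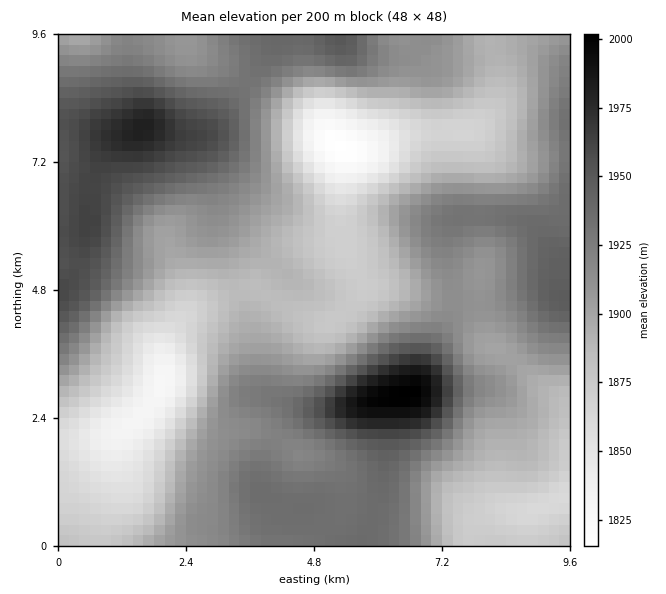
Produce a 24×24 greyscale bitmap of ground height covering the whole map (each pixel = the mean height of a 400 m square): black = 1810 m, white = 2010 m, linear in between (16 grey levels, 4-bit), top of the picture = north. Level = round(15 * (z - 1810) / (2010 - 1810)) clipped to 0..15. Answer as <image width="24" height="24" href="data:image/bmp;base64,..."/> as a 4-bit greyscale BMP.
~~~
<image width="24" height="24" href="data:image/bmp;base64,Qk2WAQAAAAAAAHYAAAAoAAAAGAAAABgAAAABAAQAAAAAACABAAATCwAAEwsAABAAAAAAAAAAAAAAABEREQAiIiIAMzMzAERERABVVVUAZmZmAHd3dwCIiIgAmZmZAKqqqgC7u7sAzMzMAN3d3QDu7u4A////AFVVZ4iZmZmpl1VVVVREV4iZmZmZl1VERERERoiZmZmZl1VVREMzRniZmZmql2ZWVTMiNXiJiJmqqYZmZUMiJGiImavMy5dmZVQyI1eJmr3u7ah3ZmVDIkeJmaze7biHZoZTIkZ4h3ms3Kh3d5dUM0Z3ZmaJqod3iKhlREVmZVVniId4mrqHVVVmZlVVZ4iJqruYdmZmZlVVZ4eJqruod3dmZVVWeIiJqruod3d2ZVRWiZiJqru5h4iHZlRWiZmZmbu6mZiHdUNGeIiImbu7uqmYZCIjVmZmebzMy7uYYxESRVVWebzN3LuoUhEjRERWebvMy7qYYyNEVVVWeaqrqpmZdmZ3d3ZWeJmZmIiZmZmYiHZmeHeIh4iaqqqYiHZmeA=="/>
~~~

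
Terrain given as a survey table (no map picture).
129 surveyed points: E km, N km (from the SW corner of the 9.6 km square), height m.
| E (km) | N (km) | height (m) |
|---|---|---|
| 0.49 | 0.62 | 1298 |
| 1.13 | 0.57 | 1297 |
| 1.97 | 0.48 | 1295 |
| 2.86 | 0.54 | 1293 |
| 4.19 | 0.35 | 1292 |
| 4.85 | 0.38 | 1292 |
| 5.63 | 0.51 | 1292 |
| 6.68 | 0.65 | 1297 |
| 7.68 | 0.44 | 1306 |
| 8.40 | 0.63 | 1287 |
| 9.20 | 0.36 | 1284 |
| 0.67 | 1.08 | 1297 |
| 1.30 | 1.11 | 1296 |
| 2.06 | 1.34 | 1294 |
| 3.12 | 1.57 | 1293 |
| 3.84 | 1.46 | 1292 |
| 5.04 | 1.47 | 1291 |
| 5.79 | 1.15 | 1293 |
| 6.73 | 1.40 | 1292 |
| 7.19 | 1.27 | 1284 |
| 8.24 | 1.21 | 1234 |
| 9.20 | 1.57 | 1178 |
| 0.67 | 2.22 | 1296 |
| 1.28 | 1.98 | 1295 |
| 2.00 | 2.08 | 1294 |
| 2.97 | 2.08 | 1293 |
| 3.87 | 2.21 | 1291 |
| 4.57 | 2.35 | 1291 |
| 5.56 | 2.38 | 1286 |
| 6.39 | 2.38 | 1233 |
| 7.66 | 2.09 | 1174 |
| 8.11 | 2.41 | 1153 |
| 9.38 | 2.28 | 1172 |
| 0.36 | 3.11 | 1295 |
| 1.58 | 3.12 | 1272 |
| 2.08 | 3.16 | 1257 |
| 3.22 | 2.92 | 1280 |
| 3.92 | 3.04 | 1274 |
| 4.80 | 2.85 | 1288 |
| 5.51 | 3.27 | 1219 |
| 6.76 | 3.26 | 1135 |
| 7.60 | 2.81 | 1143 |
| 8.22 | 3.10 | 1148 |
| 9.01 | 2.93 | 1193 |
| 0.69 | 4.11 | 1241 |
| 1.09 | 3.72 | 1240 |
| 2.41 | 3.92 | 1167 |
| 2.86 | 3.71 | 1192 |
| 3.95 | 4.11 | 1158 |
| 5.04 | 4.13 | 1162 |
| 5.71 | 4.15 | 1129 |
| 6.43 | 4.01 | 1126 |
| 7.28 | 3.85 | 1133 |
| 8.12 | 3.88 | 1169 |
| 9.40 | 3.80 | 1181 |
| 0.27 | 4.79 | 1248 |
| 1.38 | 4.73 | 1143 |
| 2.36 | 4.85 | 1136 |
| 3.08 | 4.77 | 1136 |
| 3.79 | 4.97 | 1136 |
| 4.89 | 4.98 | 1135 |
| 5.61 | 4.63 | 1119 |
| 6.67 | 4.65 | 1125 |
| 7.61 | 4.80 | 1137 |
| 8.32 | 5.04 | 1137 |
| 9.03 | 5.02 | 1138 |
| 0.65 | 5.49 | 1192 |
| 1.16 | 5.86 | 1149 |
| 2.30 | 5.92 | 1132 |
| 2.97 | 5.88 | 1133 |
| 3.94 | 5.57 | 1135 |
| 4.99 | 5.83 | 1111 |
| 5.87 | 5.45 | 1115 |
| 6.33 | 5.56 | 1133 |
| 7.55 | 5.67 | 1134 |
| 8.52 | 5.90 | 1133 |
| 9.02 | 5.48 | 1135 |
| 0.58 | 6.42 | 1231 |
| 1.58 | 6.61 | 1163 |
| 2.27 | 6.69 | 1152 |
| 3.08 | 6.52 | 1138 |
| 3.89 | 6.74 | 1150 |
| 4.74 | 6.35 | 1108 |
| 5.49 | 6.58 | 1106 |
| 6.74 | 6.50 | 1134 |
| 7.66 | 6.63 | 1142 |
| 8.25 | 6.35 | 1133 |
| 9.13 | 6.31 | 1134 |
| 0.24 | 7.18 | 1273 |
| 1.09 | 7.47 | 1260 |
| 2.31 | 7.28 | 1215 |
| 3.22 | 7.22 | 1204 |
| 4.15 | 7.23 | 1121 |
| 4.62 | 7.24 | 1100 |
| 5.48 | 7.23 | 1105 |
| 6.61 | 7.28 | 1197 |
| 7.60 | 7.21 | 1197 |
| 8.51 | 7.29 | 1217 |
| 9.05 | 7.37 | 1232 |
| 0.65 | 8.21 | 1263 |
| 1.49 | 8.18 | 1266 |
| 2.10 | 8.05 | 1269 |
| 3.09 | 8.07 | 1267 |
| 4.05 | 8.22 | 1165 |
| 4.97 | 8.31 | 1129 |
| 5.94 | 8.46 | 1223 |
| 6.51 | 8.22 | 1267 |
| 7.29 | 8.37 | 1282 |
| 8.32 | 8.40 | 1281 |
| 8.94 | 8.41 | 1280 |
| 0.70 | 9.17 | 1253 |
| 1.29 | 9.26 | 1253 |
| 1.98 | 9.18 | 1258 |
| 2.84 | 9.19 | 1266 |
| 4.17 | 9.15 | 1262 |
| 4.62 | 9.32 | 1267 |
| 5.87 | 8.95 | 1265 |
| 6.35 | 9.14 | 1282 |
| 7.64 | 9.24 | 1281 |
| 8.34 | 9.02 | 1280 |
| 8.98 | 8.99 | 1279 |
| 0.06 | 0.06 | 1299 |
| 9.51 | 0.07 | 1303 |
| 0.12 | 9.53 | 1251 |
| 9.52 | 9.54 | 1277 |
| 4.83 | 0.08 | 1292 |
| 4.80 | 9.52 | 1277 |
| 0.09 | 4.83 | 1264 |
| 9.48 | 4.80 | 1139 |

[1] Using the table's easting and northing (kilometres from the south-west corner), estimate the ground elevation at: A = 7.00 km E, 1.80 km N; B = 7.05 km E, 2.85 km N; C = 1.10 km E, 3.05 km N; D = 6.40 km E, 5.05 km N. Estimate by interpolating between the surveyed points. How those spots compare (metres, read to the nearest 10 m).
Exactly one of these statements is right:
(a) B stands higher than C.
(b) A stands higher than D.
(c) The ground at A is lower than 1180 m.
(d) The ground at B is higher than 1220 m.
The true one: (b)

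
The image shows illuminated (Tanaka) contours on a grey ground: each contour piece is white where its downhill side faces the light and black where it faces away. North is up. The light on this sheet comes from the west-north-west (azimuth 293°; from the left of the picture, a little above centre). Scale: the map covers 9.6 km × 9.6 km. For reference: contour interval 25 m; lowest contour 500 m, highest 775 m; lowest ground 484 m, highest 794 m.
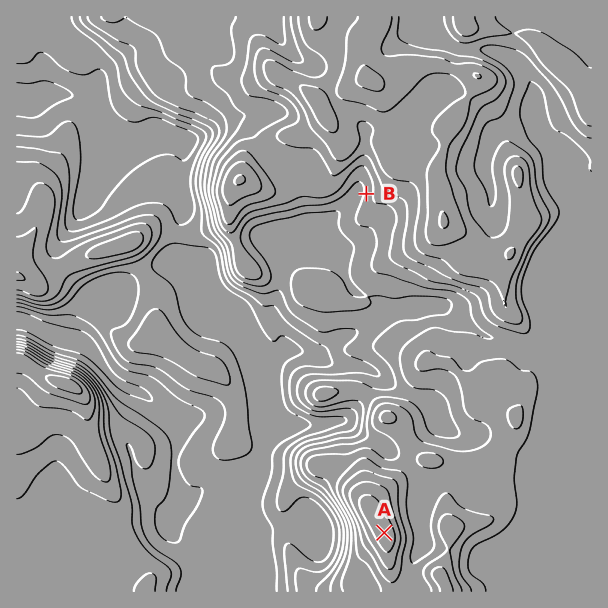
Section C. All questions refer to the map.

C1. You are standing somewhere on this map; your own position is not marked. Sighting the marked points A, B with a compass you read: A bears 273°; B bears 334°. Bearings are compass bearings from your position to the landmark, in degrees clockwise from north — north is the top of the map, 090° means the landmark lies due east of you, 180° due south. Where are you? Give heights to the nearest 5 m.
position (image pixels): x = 535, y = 541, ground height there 660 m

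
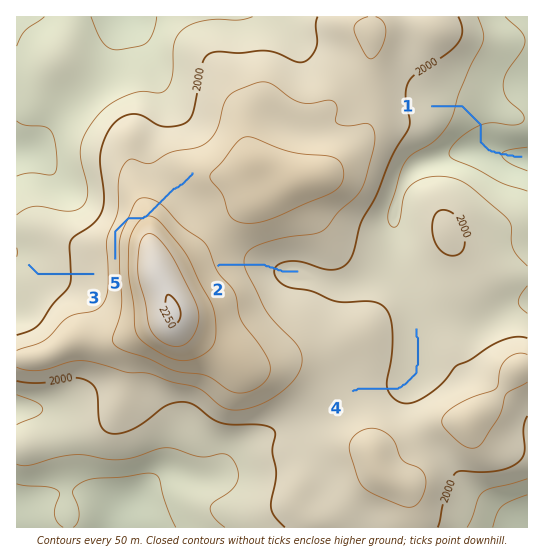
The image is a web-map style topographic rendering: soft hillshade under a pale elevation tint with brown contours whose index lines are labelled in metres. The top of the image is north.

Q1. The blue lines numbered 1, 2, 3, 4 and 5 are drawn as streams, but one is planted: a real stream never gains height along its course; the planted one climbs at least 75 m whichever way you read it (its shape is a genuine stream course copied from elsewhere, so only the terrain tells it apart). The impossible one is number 5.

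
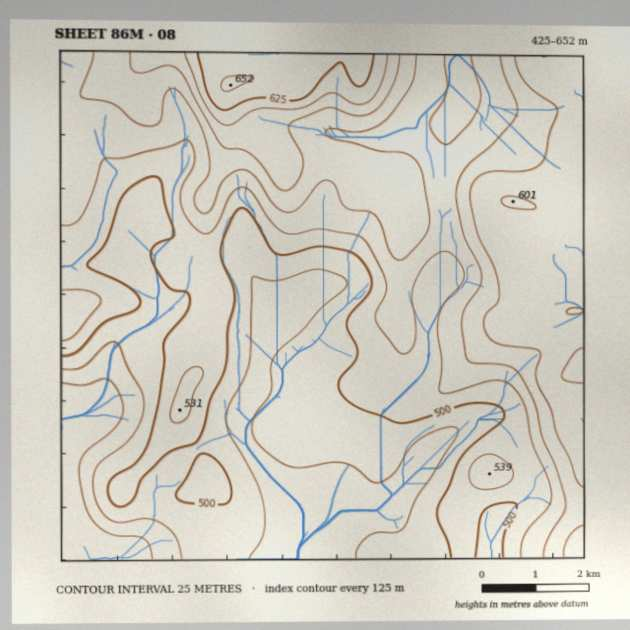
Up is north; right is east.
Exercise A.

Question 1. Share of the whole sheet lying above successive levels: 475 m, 86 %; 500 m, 65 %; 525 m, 45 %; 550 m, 29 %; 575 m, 17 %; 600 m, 4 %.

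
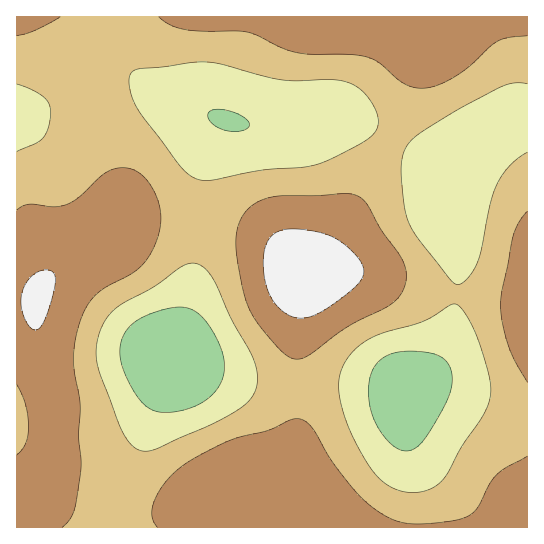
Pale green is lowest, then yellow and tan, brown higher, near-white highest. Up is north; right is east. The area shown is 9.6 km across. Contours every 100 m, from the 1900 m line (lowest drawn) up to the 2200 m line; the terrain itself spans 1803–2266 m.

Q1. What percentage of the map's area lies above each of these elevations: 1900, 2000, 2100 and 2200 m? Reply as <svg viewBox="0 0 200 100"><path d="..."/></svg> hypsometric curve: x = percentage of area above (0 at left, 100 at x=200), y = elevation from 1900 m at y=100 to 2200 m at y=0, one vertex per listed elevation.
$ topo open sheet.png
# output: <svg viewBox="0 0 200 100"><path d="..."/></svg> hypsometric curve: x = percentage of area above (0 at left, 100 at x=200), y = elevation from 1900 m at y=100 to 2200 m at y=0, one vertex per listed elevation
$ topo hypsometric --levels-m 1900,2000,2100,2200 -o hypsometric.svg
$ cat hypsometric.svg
<svg viewBox="0 0 200 100"><path d="M188 100l-48-33-75-34-59-33"/></svg>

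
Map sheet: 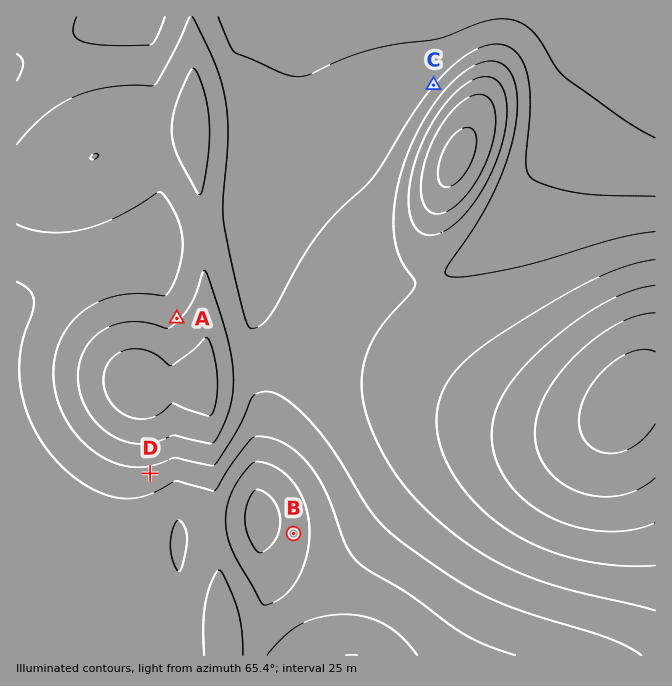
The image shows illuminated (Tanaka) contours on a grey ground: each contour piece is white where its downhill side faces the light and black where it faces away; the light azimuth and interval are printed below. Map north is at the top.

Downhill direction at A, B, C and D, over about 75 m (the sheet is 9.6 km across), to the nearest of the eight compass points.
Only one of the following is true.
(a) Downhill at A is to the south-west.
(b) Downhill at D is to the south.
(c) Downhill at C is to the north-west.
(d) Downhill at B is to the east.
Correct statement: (d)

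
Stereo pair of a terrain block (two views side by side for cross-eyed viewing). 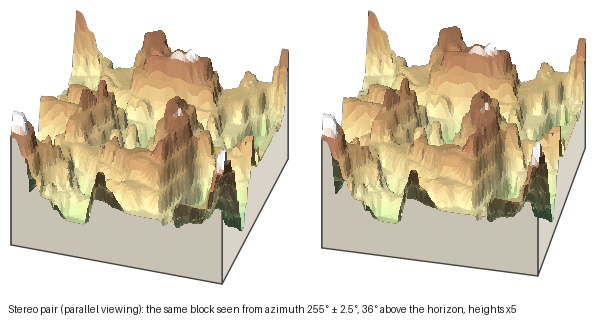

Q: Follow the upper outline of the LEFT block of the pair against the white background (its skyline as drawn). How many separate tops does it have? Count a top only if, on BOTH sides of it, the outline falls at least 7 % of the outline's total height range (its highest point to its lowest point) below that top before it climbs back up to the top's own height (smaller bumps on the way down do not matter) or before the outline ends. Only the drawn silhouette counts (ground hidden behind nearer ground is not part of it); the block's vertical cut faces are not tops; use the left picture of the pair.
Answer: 4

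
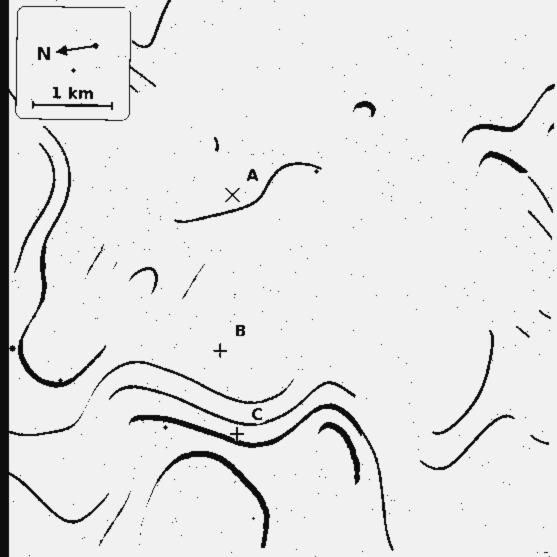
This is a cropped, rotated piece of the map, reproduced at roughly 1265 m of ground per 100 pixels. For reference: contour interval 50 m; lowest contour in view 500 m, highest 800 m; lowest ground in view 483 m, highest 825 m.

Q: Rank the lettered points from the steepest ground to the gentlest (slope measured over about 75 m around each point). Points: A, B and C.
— C A B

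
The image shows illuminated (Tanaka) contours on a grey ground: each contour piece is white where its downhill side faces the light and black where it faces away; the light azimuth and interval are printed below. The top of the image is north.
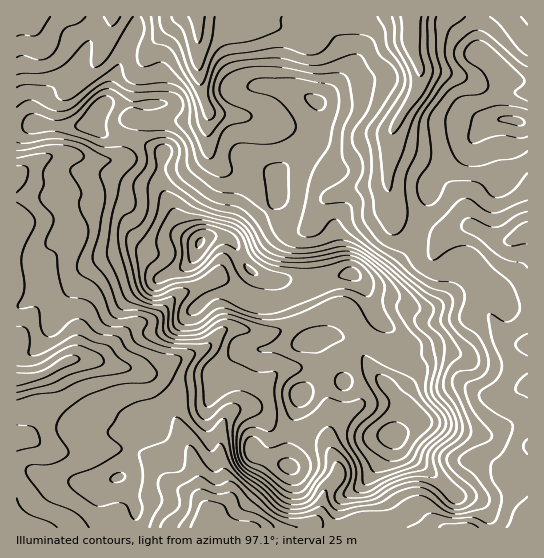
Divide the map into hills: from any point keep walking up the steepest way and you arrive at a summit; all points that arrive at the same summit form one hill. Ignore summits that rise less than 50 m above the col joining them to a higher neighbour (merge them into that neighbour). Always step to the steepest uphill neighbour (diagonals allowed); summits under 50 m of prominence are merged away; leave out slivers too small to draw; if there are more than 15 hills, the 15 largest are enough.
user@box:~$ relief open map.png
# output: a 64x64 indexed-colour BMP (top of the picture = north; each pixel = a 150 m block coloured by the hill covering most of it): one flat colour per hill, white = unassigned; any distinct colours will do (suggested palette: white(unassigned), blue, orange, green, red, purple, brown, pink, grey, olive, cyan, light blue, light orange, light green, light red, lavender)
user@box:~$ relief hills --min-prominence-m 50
<image width="64" height="64" href="data:image/bmp;base64,Qk12CAAAAAAAAHYAAAAoAAAAQAAAAEAAAAABAAQAAAAAAAAIAAATCwAAEwsAABAAAAAAAAAA////ALR3HwAOf/8ALKAsACgn1gC9Z5QAS1aMAMJ34wB/f38AIr28AM++FwDox64AeLv/AIrfmACWmP8A1bDFABERERERERERERERERERERERERIiIiIiIiIiIRERERERERERERERERERERERERERERERESIiIiIiIiIRERERERERERERERERERERERERERERERERIiIiIiIiIhEREREREREREREREREREREREREREREREREiIiIiIiIiERERERERERERERERERERERERERERERERERIiIiIiIiIhEREREREREREREREREREREREREREREREREiIiIiIiIiIRERERERERERERERERERERERERERERERERIiIiIiIiIiEREREREREREREREREREREREREREREREREiIiIiIiIiIhEREiERERERERERERERERERERERERERESIiIiIiIiIiISIiIRERERERERERERERERERERERERESIiIiIiIiIiIiIiIiERERERERERERERERERERERERERIiIiIiIiIiIiIiIiIREREREREREREREREREREREREREiIiIiIiIiIiIiIiIhERERERERERERERERERERERERESIiIiIiIiIiIiIiIiERERERERERERERERERERERERERIiIiIiIiIiIiIiIiIREREREREREREREREREREREREREiIiIiIiIiIiIiIiIhERERERERERERERERESIRERERESIiIiIiIiIiIiIiIiEREREREREREREREREREiERERERIiIiIiIiIiIiIiIiIRERERERERERERERERESIhEREREiIiIiIiIiIiIiIiIhERERERERERERERERESIiIREREiIiIiIiIiIiIiIiIiERERERERERERERERERIiIiERESIiIiIiIiIiIiIiIiIRERERERERERERERERIiIiIiIiIiIiIiIiIiIiIiIiIhERERERERERERERERIiIiIiIiIiIiIiIiEiIiIiIiIiERERERERERERERERIiIiIiIiIiIiIiIRERERERIiIiIRERERERERERERERESIiIiIiIiIiIiERERERERERIhEREREREREREREREREREiIhEiIiIiIiERERERERERERERERERERERERERERERERERERESIiIiERERERERERERERERERERERERERERERERERERERESIiEREREREREREREREREREREREREREREREREREREREREREREREREREREREREREREREREREREREREREREREREREREREREREREREREREREREREREREREREREREREREREREREREREREREREREREREREREREREREREREREREREREREREREREREREREREREREREREREREREREREREREREREREREREREREREREREREREREREREREREREREREREREREREREREREREREREREREREREREREREREREREREREREREREREREREREREREREREREREREREREREREREREREREREREREREREREREREREREREREREREREREREREREREREREREREREREREREREREREREREREREREREREREREREREREREREREREREREREREREREREzMxERERERERERERERERERERERERERERERERERMzMxMzMzMREREREREREREREREREREREREREREREREzMzMzMzMzMxEREREREREREREREREREREREREREREREzMzMzMzMzMzERERERERERERERERERERERERERERERETMzMzMzMzMzMRERERERERERERERERERERERERERERERMzMzMzMzMzMxEREREREREREREREREREREREREREREREzMzMzMzMzMzERERERERERERERERERERERERERERERETMzMzMzMzMzMRERERERERERERERERERERERERERERERMzMzMzMzMzMxEREREREREREREREREREREREREREREREzMzMzMzMzMzERERERERERERERERERERERERERERERETMzMzMzMzMzMRERERERERERERERERERERERERERERERMzMzMzMzMzMxEREREREREREREREREREREREREREREREzMzMzMzMzMzERERERERERERERERERERERERERERERETMzMzMzMzMzMREREREREREREREREREREREREREREREREzMzMzMzMzMxERERERERERERERERERERERERERERERETMzMzMzMzMzEREREREREREREREREREREREREREREREREzMzMzMzMzMRERERERERERERERERERERERERERERERETMzMzMzMzMxEREREREREREREREREREREREREREREREREzMzMzMzMzERERERERERERERERERERERERERERERERETMzMzMzMzMREREREREREREREREREREREREREREREREREzMzMzMzMxEREREREREREREREREREREREREREREREREzMzMzMzMzERERERERERERERERERERERERERERERERETMzMzMzMzMRERERERERERERERERERERERERERERERERMzMzMzMzMxERERERERERERERERERERERERERERERERMzMzMzMzMzEREREREREREREREREREREREREREREREREzMzMzMzMzMRERERERERERERERERERERERERERERERETMzMzMzMzMxERERERERERERERERERERERERERERERERMzMzMzMzMz"/>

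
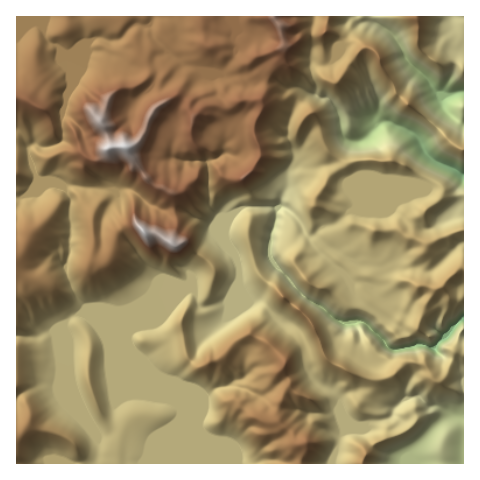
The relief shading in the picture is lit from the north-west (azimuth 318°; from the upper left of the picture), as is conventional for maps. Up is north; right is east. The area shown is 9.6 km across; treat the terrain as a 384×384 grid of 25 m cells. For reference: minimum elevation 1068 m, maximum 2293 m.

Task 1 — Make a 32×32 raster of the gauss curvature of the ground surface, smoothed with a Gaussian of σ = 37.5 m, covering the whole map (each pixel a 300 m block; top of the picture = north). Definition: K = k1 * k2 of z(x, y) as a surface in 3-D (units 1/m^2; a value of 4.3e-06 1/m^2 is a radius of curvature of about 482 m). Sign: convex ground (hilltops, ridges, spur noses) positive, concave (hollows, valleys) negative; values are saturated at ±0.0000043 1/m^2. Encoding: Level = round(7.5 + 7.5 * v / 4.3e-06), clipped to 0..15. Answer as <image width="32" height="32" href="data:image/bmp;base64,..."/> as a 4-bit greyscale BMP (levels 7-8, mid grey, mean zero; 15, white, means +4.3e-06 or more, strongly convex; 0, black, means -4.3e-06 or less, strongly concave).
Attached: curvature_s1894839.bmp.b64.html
<image width="32" height="32" href="data:image/bmp;base64,Qk12AgAAAAAAAHYAAAAoAAAAIAAAACAAAAABAAQAAAAAAAACAAATCwAAEwsAABAAAAAAAAAAAAAAABEREQAiIiIAMzMzAERERABVVVUAZmZmAHd3dwCIiIgAmZmZAKqqqgC7u7sAzMzMAN3d3QDu7u4A////AHqIV3eHiIiIeIYah7/Id3d4iLeHeIiHiYdo/SSQl2eIdWh3d3d3dnh5hWWHiGiId4mId3iIh3hneGikd4eHpWiXiHmHd3eJvXl2uleXeJSHeIh5h4h3iCZnhniGh3Z5tnh3eIeHeHqId3Cmfld6l2l3d3d4d3YPKHdvd2eHCU8Bl3iId4h3l4aJdUWXbI/7CliHd3d4ZYiH9IibZndnv7+Xh3d3eI2HiGOJeT5lh2Nkd4Z3d3d3V3eGYLxZd4d3poepSHd3h3d4dpq6WHh5xIx4hKmIeIOYpnYnt3d4d2lYd2eYmGdodYd2jYh3h3h3d3iIh3iMX0d4eIZ3d3eIeoeIeIeAnUabhpeIZ4d8SHZqd4h5hNiCpIfJaGZ3d4dJpYiIh4t6YJaJRYd/d3iHa3d4ZWd5FoqGSRh3aIh4iHjApId3qFp3uNX6iHd4iHdGmIinlYZpeHRHpYN3U0rqaGaFZHb4eXaWiJd4aGq5ZpV/eNfHB2aHend2k6d6iGeZeYpVSrmniZh4h4e2eIhXcGNql5xJeqV4aHl2L0WIb+med2dnt4d3h4hreFjGeIB4dHeHhoaHhniHhTdS+nZHd1yIh4d3h4d3h3l8lnN9mWvhiHd4d3h3eYd3eqhou5WCeId4iIeHiHd3eXVC8Ed6qId3iHh4eId4d3abehuEVvd3"/>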